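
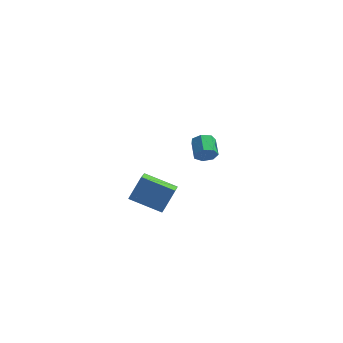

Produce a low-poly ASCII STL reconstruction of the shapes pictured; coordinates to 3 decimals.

solid 
facet normal 0.408 -0.839 -0.360
outer loop
vertex 0.462 3.473 -1.056
vertex -0.039 3.463 -1.6
vertex 0.628 3.784 -1.593
endloop
endfacet
facet normal 0.876 0.247 0.414
outer loop
vertex 0.462 3.473 -1.056
vertex 0.628 3.784 -1.593
vertex -0.059 4.548 -0.596
endloop
endfacet
facet normal 0.876 0.249 0.413
outer loop
vertex -0.059 4.548 -0.596
vertex 0.628 3.784 -1.593
vertex 0.106 4.858 -1.133
endloop
endfacet
facet normal -0.408 0.839 0.359
outer loop
vertex -0.059 4.548 -0.596
vertex 0.106 4.858 -1.133
vertex -0.561 4.537 -1.14
endloop
endfacet
facet normal 0.408 -0.840 -0.358
outer loop
vertex 0.628 3.784 -1.593
vertex -0.039 3.463 -1.6
vertex 0.291 3.852 -2.136
endloop
endfacet
facet normal 0.747 0.533 -0.397
outer loop
vertex 0.628 3.784 -1.593
vertex 0.291 3.852 -2.136
vertex 0.106 4.858 -1.133
endloop
endfacet
facet normal 0.748 0.533 -0.396
outer loop
vertex 0.106 4.858 -1.133
vertex 0.291 3.852 -2.136
vertex -0.231 4.927 -1.676
endloop
endfacet
facet normal -0.408 0.839 0.360
outer loop
vertex 0.106 4.858 -1.133
vertex -0.231 4.927 -1.676
vertex -0.561 4.537 -1.14
endloop
endfacet
facet normal 0.407 -0.840 -0.359
outer loop
vertex 0.291 3.852 -2.136
vertex -0.039 3.463 -1.6
vertex -0.294 3.628 -2.275
endloop
endfacet
facet normal 0.056 0.416 -0.908
outer loop
vertex 0.291 3.852 -2.136
vertex -0.294 3.628 -2.275
vertex -0.231 4.927 -1.676
endloop
endfacet
facet normal 0.056 0.416 -0.908
outer loop
vertex -0.231 4.927 -1.676
vertex -0.294 3.628 -2.275
vertex -0.816 4.702 -1.815
endloop
endfacet
facet normal -0.408 0.839 0.359
outer loop
vertex -0.231 4.927 -1.676
vertex -0.816 4.702 -1.815
vertex -0.561 4.537 -1.14
endloop
endfacet
facet normal 0.407 -0.840 -0.359
outer loop
vertex -0.294 3.628 -2.275
vertex -0.039 3.463 -1.6
vertex -0.688 3.279 -1.906
endloop
endfacet
facet normal -0.677 -0.014 -0.736
outer loop
vertex -0.294 3.628 -2.275
vertex -0.688 3.279 -1.906
vertex -0.816 4.702 -1.815
endloop
endfacet
facet normal -0.678 -0.014 -0.735
outer loop
vertex -0.816 4.702 -1.815
vertex -0.688 3.279 -1.906
vertex -1.209 4.353 -1.446
endloop
endfacet
facet normal -0.408 0.839 0.359
outer loop
vertex -0.816 4.702 -1.815
vertex -1.209 4.353 -1.446
vertex -0.561 4.537 -1.14
endloop
endfacet
facet normal 0.407 -0.840 -0.359
outer loop
vertex -0.688 3.279 -1.906
vertex -0.039 3.463 -1.6
vertex -0.592 3.069 -1.306
endloop
endfacet
facet normal -0.901 -0.434 -0.008
outer loop
vertex -0.688 3.279 -1.906
vertex -0.592 3.069 -1.306
vertex -1.209 4.353 -1.446
endloop
endfacet
facet normal -0.901 -0.434 -0.009
outer loop
vertex -1.209 4.353 -1.446
vertex -0.592 3.069 -1.306
vertex -1.114 4.143 -0.846
endloop
endfacet
facet normal -0.408 0.840 0.358
outer loop
vertex -1.209 4.353 -1.446
vertex -1.114 4.143 -0.846
vertex -0.561 4.537 -1.14
endloop
endfacet
facet normal 0.407 -0.840 -0.359
outer loop
vertex -0.592 3.069 -1.306
vertex -0.039 3.463 -1.6
vertex -0.081 3.155 -0.928
endloop
endfacet
facet normal -0.446 -0.527 0.723
outer loop
vertex -0.592 3.069 -1.306
vertex -0.081 3.155 -0.928
vertex -1.114 4.143 -0.846
endloop
endfacet
facet normal -0.446 -0.526 0.725
outer loop
vertex -1.114 4.143 -0.846
vertex -0.081 3.155 -0.928
vertex -0.602 4.23 -0.468
endloop
endfacet
facet normal -0.408 0.840 0.359
outer loop
vertex -1.114 4.143 -0.846
vertex -0.602 4.23 -0.468
vertex -0.561 4.537 -1.14
endloop
endfacet
facet normal 0.407 -0.840 -0.359
outer loop
vertex -0.081 3.155 -0.928
vertex -0.039 3.463 -1.6
vertex 0.462 3.473 -1.056
endloop
endfacet
facet normal 0.345 -0.223 0.912
outer loop
vertex -0.081 3.155 -0.928
vertex 0.462 3.473 -1.056
vertex -0.602 4.23 -0.468
endloop
endfacet
facet normal 0.345 -0.223 0.912
outer loop
vertex -0.602 4.23 -0.468
vertex 0.462 3.473 -1.056
vertex -0.059 4.548 -0.596
endloop
endfacet
facet normal -0.407 0.840 0.359
outer loop
vertex -0.602 4.23 -0.468
vertex -0.059 4.548 -0.596
vertex -0.561 4.537 -1.14
endloop
endfacet
facet normal -0.290 -0.474 -0.832
outer loop
vertex -1.851 -4.524 -0.107
vertex -2.114 -3.318 -0.702
vertex 0.061 -4.454 -0.814
endloop
endfacet
facet normal 0.193 -0.880 0.434
outer loop
vertex 0.534 -3.682 0.542
vertex -1.851 -4.524 -0.107
vertex 0.061 -4.454 -0.814
endloop
endfacet
facet normal -0.290 -0.473 -0.832
outer loop
vertex 0.061 -4.454 -0.814
vertex -2.114 -3.318 -0.702
vertex -0.202 -3.248 -1.408
endloop
endfacet
facet normal 0.938 0.034 -0.346
outer loop
vertex -0.202 -3.248 -1.408
vertex 0.534 -3.682 0.542
vertex 0.061 -4.454 -0.814
endloop
endfacet
facet normal -0.938 -0.034 0.346
outer loop
vertex -1.851 -4.524 -0.107
vertex -1.641 -2.546 0.654
vertex -2.114 -3.318 -0.702
endloop
endfacet
facet normal 0.193 -0.880 0.434
outer loop
vertex -1.378 -3.752 1.248
vertex -1.851 -4.524 -0.107
vertex 0.534 -3.682 0.542
endloop
endfacet
facet normal -0.937 -0.034 0.346
outer loop
vertex -1.378 -3.752 1.248
vertex -1.641 -2.546 0.654
vertex -1.851 -4.524 -0.107
endloop
endfacet
facet normal -0.192 0.880 -0.434
outer loop
vertex -2.114 -3.318 -0.702
vertex -1.641 -2.546 0.654
vertex -0.202 -3.248 -1.408
endloop
endfacet
facet normal 0.937 0.034 -0.346
outer loop
vertex 0.271 -2.476 -0.053
vertex 0.534 -3.682 0.542
vertex -0.202 -3.248 -1.408
endloop
endfacet
facet normal -0.193 0.880 -0.434
outer loop
vertex -0.202 -3.248 -1.408
vertex -1.641 -2.546 0.654
vertex 0.271 -2.476 -0.053
endloop
endfacet
facet normal 0.290 0.474 0.832
outer loop
vertex 0.271 -2.476 -0.053
vertex -1.378 -3.752 1.248
vertex 0.534 -3.682 0.542
endloop
endfacet
facet normal 0.290 0.473 0.832
outer loop
vertex -1.641 -2.546 0.654
vertex -1.378 -3.752 1.248
vertex 0.271 -2.476 -0.053
endloop
endfacet

endsolid


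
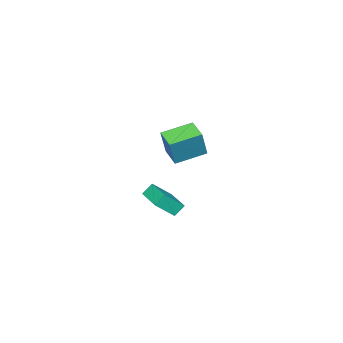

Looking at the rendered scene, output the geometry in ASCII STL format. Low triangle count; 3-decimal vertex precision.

solid 
facet normal -0.513 -0.855 -0.074
outer loop
vertex 2.062 0.142 -0.958
vertex 1.219 0.73 -1.908
vertex 2.558 -0.104 -1.549
endloop
endfacet
facet normal 0.602 -0.420 0.680
outer loop
vertex 3.501 1.47 -1.412
vertex 2.062 0.142 -0.958
vertex 2.558 -0.104 -1.549
endloop
endfacet
facet normal -0.513 -0.855 -0.074
outer loop
vertex 2.558 -0.104 -1.549
vertex 1.219 0.73 -1.908
vertex 1.715 0.484 -2.5
endloop
endfacet
facet normal 0.612 -0.303 -0.730
outer loop
vertex 1.715 0.484 -2.5
vertex 3.501 1.47 -1.412
vertex 2.558 -0.104 -1.549
endloop
endfacet
facet normal -0.612 0.303 0.731
outer loop
vertex 2.062 0.142 -0.958
vertex 2.162 2.304 -1.771
vertex 1.219 0.73 -1.908
endloop
endfacet
facet normal 0.602 -0.420 0.679
outer loop
vertex 3.005 1.716 -0.82
vertex 2.062 0.142 -0.958
vertex 3.501 1.47 -1.412
endloop
endfacet
facet normal -0.612 0.303 0.730
outer loop
vertex 3.005 1.716 -0.82
vertex 2.162 2.304 -1.771
vertex 2.062 0.142 -0.958
endloop
endfacet
facet normal -0.602 0.420 -0.679
outer loop
vertex 1.219 0.73 -1.908
vertex 2.162 2.304 -1.771
vertex 1.715 0.484 -2.5
endloop
endfacet
facet normal 0.612 -0.303 -0.731
outer loop
vertex 2.658 2.058 -2.362
vertex 3.501 1.47 -1.412
vertex 1.715 0.484 -2.5
endloop
endfacet
facet normal -0.601 0.420 -0.680
outer loop
vertex 1.715 0.484 -2.5
vertex 2.162 2.304 -1.771
vertex 2.658 2.058 -2.362
endloop
endfacet
facet normal 0.513 0.855 0.074
outer loop
vertex 2.658 2.058 -2.362
vertex 3.005 1.716 -0.82
vertex 3.501 1.47 -1.412
endloop
endfacet
facet normal 0.513 0.855 0.074
outer loop
vertex 2.162 2.304 -1.771
vertex 3.005 1.716 -0.82
vertex 2.658 2.058 -2.362
endloop
endfacet
facet normal -0.807 0.532 0.257
outer loop
vertex -4.636 -2.406 0.041
vertex -3.992 -1.275 -0.276
vertex -5.27 -2.531 -1.693
endloop
endfacet
facet normal -0.480 -0.845 0.236
outer loop
vertex -3.728 -3.545 -2.184
vertex -4.636 -2.406 0.041
vertex -5.27 -2.531 -1.693
endloop
endfacet
facet normal -0.807 0.531 0.257
outer loop
vertex -5.27 -2.531 -1.693
vertex -3.992 -1.275 -0.276
vertex -4.626 -1.399 -2.01
endloop
endfacet
facet normal -0.343 -0.067 -0.937
outer loop
vertex -4.626 -1.399 -2.01
vertex -3.728 -3.545 -2.184
vertex -5.27 -2.531 -1.693
endloop
endfacet
facet normal 0.343 0.067 0.937
outer loop
vertex -4.636 -2.406 0.041
vertex -2.45 -2.289 -0.767
vertex -3.992 -1.275 -0.276
endloop
endfacet
facet normal -0.481 -0.844 0.236
outer loop
vertex -3.094 -3.421 -0.45
vertex -4.636 -2.406 0.041
vertex -3.728 -3.545 -2.184
endloop
endfacet
facet normal 0.343 0.067 0.937
outer loop
vertex -3.094 -3.421 -0.45
vertex -2.45 -2.289 -0.767
vertex -4.636 -2.406 0.041
endloop
endfacet
facet normal 0.480 0.845 -0.236
outer loop
vertex -3.992 -1.275 -0.276
vertex -2.45 -2.289 -0.767
vertex -4.626 -1.399 -2.01
endloop
endfacet
facet normal -0.343 -0.067 -0.937
outer loop
vertex -3.084 -2.414 -2.501
vertex -3.728 -3.545 -2.184
vertex -4.626 -1.399 -2.01
endloop
endfacet
facet normal 0.481 0.844 -0.237
outer loop
vertex -4.626 -1.399 -2.01
vertex -2.45 -2.289 -0.767
vertex -3.084 -2.414 -2.501
endloop
endfacet
facet normal 0.807 -0.532 -0.257
outer loop
vertex -3.084 -2.414 -2.501
vertex -3.094 -3.421 -0.45
vertex -3.728 -3.545 -2.184
endloop
endfacet
facet normal 0.807 -0.531 -0.257
outer loop
vertex -2.45 -2.289 -0.767
vertex -3.094 -3.421 -0.45
vertex -3.084 -2.414 -2.501
endloop
endfacet

endsolid


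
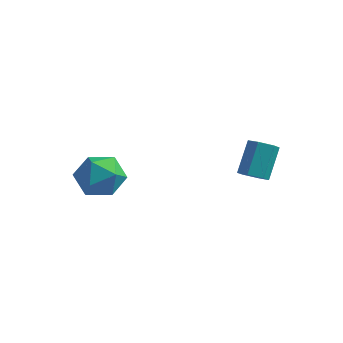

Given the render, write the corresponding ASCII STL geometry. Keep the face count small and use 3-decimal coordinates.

solid 
facet normal -0.705 0.708 -0.040
outer loop
vertex -3.965 -0.037 3.119
vertex -4.665 -0.755 2.738
vertex -4.574 -0.605 3.796
endloop
endfacet
facet normal -0.242 0.839 0.487
outer loop
vertex -3.965 -0.037 3.119
vertex -4.574 -0.605 3.796
vertex -3.538 -0.436 4.019
endloop
endfacet
facet normal 0.411 0.890 0.200
outer loop
vertex -3.965 -0.037 3.119
vertex -3.538 -0.436 4.019
vertex -2.989 -0.483 3.099
endloop
endfacet
facet normal 0.350 0.789 -0.504
outer loop
vertex -3.965 -0.037 3.119
vertex -2.989 -0.483 3.099
vertex -3.685 -0.68 2.307
endloop
endfacet
facet normal -0.339 0.677 -0.653
outer loop
vertex -3.965 -0.037 3.119
vertex -3.685 -0.68 2.307
vertex -4.665 -0.755 2.738
endloop
endfacet
facet normal -0.245 0.279 0.928
outer loop
vertex -3.538 -0.436 4.019
vertex -4.574 -0.605 3.796
vertex -3.975 -1.4 4.193
endloop
endfacet
facet normal -0.995 0.067 0.076
outer loop
vertex -4.574 -0.605 3.796
vertex -4.665 -0.755 2.738
vertex -4.671 -1.597 3.401
endloop
endfacet
facet normal -0.404 0.018 -0.915
outer loop
vertex -4.665 -0.755 2.738
vertex -3.685 -0.68 2.307
vertex -4.122 -1.644 2.481
endloop
endfacet
facet normal 0.711 0.199 -0.674
outer loop
vertex -3.685 -0.68 2.307
vertex -2.989 -0.483 3.099
vertex -3.086 -1.475 2.704
endloop
endfacet
facet normal 0.809 0.360 0.464
outer loop
vertex -2.989 -0.483 3.099
vertex -3.538 -0.436 4.019
vertex -2.995 -1.325 3.762
endloop
endfacet
facet normal -0.350 -0.789 0.504
outer loop
vertex -3.695 -2.043 3.381
vertex -3.975 -1.4 4.193
vertex -4.671 -1.597 3.401
endloop
endfacet
facet normal -0.411 -0.890 -0.200
outer loop
vertex -3.695 -2.043 3.381
vertex -4.671 -1.597 3.401
vertex -4.122 -1.644 2.481
endloop
endfacet
facet normal 0.242 -0.839 -0.487
outer loop
vertex -3.695 -2.043 3.381
vertex -4.122 -1.644 2.481
vertex -3.086 -1.475 2.704
endloop
endfacet
facet normal 0.705 -0.708 0.040
outer loop
vertex -3.695 -2.043 3.381
vertex -3.086 -1.475 2.704
vertex -2.995 -1.325 3.762
endloop
endfacet
facet normal 0.339 -0.677 0.653
outer loop
vertex -3.695 -2.043 3.381
vertex -2.995 -1.325 3.762
vertex -3.975 -1.4 4.193
endloop
endfacet
facet normal -0.711 -0.199 0.674
outer loop
vertex -4.671 -1.597 3.401
vertex -3.975 -1.4 4.193
vertex -4.574 -0.605 3.796
endloop
endfacet
facet normal -0.809 -0.360 -0.464
outer loop
vertex -4.122 -1.644 2.481
vertex -4.671 -1.597 3.401
vertex -4.665 -0.755 2.738
endloop
endfacet
facet normal 0.245 -0.279 -0.928
outer loop
vertex -3.086 -1.475 2.704
vertex -4.122 -1.644 2.481
vertex -3.685 -0.68 2.307
endloop
endfacet
facet normal 0.995 -0.067 -0.076
outer loop
vertex -2.995 -1.325 3.762
vertex -3.086 -1.475 2.704
vertex -2.989 -0.483 3.099
endloop
endfacet
facet normal 0.404 -0.018 0.915
outer loop
vertex -3.975 -1.4 4.193
vertex -2.995 -1.325 3.762
vertex -3.538 -0.436 4.019
endloop
endfacet
facet normal 0.021 -0.630 -0.776
outer loop
vertex 1.567 2.17 2.743
vertex 1.026 1.929 2.924
vertex 1.035 2.41 2.534
endloop
endfacet
facet normal 0.513 0.673 -0.533
outer loop
vertex 1.567 2.17 2.743
vertex 1.035 2.41 2.534
vertex 1.536 3.152 3.954
endloop
endfacet
facet normal 0.514 0.672 -0.533
outer loop
vertex 1.536 3.152 3.954
vertex 1.035 2.41 2.534
vertex 1.004 3.393 3.745
endloop
endfacet
facet normal -0.020 0.630 0.776
outer loop
vertex 1.536 3.152 3.954
vertex 1.004 3.393 3.745
vertex 0.994 2.911 4.136
endloop
endfacet
facet normal 0.021 -0.630 -0.776
outer loop
vertex 1.035 2.41 2.534
vertex 1.026 1.929 2.924
vertex 0.494 2.169 2.715
endloop
endfacet
facet normal -0.486 0.672 -0.558
outer loop
vertex 1.035 2.41 2.534
vertex 0.494 2.169 2.715
vertex 1.004 3.393 3.745
endloop
endfacet
facet normal -0.486 0.672 -0.558
outer loop
vertex 1.004 3.393 3.745
vertex 0.494 2.169 2.715
vertex 0.462 3.152 3.927
endloop
endfacet
facet normal -0.020 0.630 0.776
outer loop
vertex 1.004 3.393 3.745
vertex 0.462 3.152 3.927
vertex 0.994 2.911 4.136
endloop
endfacet
facet normal 0.020 -0.631 -0.776
outer loop
vertex 0.494 2.169 2.715
vertex 1.026 1.929 2.924
vertex 0.484 1.688 3.106
endloop
endfacet
facet normal -1.000 -0.000 -0.026
outer loop
vertex 0.494 2.169 2.715
vertex 0.484 1.688 3.106
vertex 0.462 3.152 3.927
endloop
endfacet
facet normal -1.000 -0.001 -0.025
outer loop
vertex 0.462 3.152 3.927
vertex 0.484 1.688 3.106
vertex 0.453 2.67 4.317
endloop
endfacet
facet normal -0.020 0.629 0.777
outer loop
vertex 0.462 3.152 3.927
vertex 0.453 2.67 4.317
vertex 0.994 2.911 4.136
endloop
endfacet
facet normal 0.020 -0.630 -0.776
outer loop
vertex 0.484 1.688 3.106
vertex 1.026 1.929 2.924
vertex 1.016 1.447 3.315
endloop
endfacet
facet normal -0.514 -0.673 0.532
outer loop
vertex 0.484 1.688 3.106
vertex 1.016 1.447 3.315
vertex 0.453 2.67 4.317
endloop
endfacet
facet normal -0.513 -0.673 0.533
outer loop
vertex 0.453 2.67 4.317
vertex 1.016 1.447 3.315
vertex 0.985 2.43 4.526
endloop
endfacet
facet normal -0.021 0.630 0.776
outer loop
vertex 0.453 2.67 4.317
vertex 0.985 2.43 4.526
vertex 0.994 2.911 4.136
endloop
endfacet
facet normal 0.020 -0.630 -0.776
outer loop
vertex 1.016 1.447 3.315
vertex 1.026 1.929 2.924
vertex 1.558 1.688 3.133
endloop
endfacet
facet normal 0.486 -0.672 0.558
outer loop
vertex 1.016 1.447 3.315
vertex 1.558 1.688 3.133
vertex 0.985 2.43 4.526
endloop
endfacet
facet normal 0.486 -0.672 0.558
outer loop
vertex 0.985 2.43 4.526
vertex 1.558 1.688 3.133
vertex 1.526 2.671 4.345
endloop
endfacet
facet normal -0.021 0.630 0.776
outer loop
vertex 0.985 2.43 4.526
vertex 1.526 2.671 4.345
vertex 0.994 2.911 4.136
endloop
endfacet
facet normal 0.020 -0.629 -0.777
outer loop
vertex 1.558 1.688 3.133
vertex 1.026 1.929 2.924
vertex 1.567 2.17 2.743
endloop
endfacet
facet normal 1.000 0.002 0.025
outer loop
vertex 1.558 1.688 3.133
vertex 1.567 2.17 2.743
vertex 1.526 2.671 4.345
endloop
endfacet
facet normal 1.000 0.000 0.026
outer loop
vertex 1.526 2.671 4.345
vertex 1.567 2.17 2.743
vertex 1.536 3.152 3.954
endloop
endfacet
facet normal -0.020 0.631 0.776
outer loop
vertex 1.526 2.671 4.345
vertex 1.536 3.152 3.954
vertex 0.994 2.911 4.136
endloop
endfacet

endsolid


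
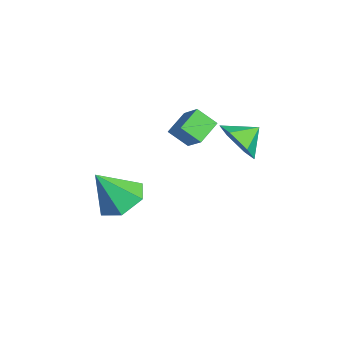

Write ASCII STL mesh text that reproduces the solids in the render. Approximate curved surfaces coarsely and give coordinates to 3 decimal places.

solid 
facet normal 0.201 -0.844 -0.497
outer loop
vertex -0.424 1.169 0.637
vertex -0.977 0.69 1.226
vertex -1.338 1.065 0.444
endloop
endfacet
facet normal -0.033 0.937 -0.348
outer loop
vertex -0.424 1.169 0.637
vertex -1.338 1.065 0.444
vertex -1.183 1.55 1.734
endloop
endfacet
facet normal 0.201 -0.844 -0.497
outer loop
vertex -1.338 1.065 0.444
vertex -0.977 0.69 1.226
vertex -1.891 0.586 1.033
endloop
endfacet
facet normal -0.737 0.657 -0.158
outer loop
vertex -1.338 1.065 0.444
vertex -1.891 0.586 1.033
vertex -1.183 1.55 1.734
endloop
endfacet
facet normal 0.201 -0.844 -0.498
outer loop
vertex -1.891 0.586 1.033
vertex -0.977 0.69 1.226
vertex -1.531 0.21 1.816
endloop
endfacet
facet normal -0.830 0.246 0.500
outer loop
vertex -1.891 0.586 1.033
vertex -1.531 0.21 1.816
vertex -1.183 1.55 1.734
endloop
endfacet
facet normal 0.201 -0.844 -0.498
outer loop
vertex -1.531 0.21 1.816
vertex -0.977 0.69 1.226
vertex -0.617 0.314 2.009
endloop
endfacet
facet normal -0.218 0.116 0.969
outer loop
vertex -1.531 0.21 1.816
vertex -0.617 0.314 2.009
vertex -1.183 1.55 1.734
endloop
endfacet
facet normal 0.201 -0.844 -0.498
outer loop
vertex -0.617 0.314 2.009
vertex -0.977 0.69 1.226
vertex -0.063 0.794 1.419
endloop
endfacet
facet normal 0.486 0.396 0.779
outer loop
vertex -0.617 0.314 2.009
vertex -0.063 0.794 1.419
vertex -1.183 1.55 1.734
endloop
endfacet
facet normal 0.201 -0.844 -0.497
outer loop
vertex -0.063 0.794 1.419
vertex -0.977 0.69 1.226
vertex -0.424 1.169 0.637
endloop
endfacet
facet normal 0.578 0.807 0.120
outer loop
vertex -0.063 0.794 1.419
vertex -0.424 1.169 0.637
vertex -1.183 1.55 1.734
endloop
endfacet
facet normal 0.014 0.544 -0.839
outer loop
vertex -3.208 -2.17 -2.795
vertex -3.937 -2.786 -3.207
vertex -4.215 -1.943 -2.665
endloop
endfacet
facet normal 0.218 0.478 0.851
outer loop
vertex -3.208 -2.17 -2.795
vertex -4.215 -1.943 -2.665
vertex -3.963 -3.754 -1.713
endloop
endfacet
facet normal 0.014 0.544 -0.839
outer loop
vertex -4.215 -1.943 -2.665
vertex -3.937 -2.786 -3.207
vertex -4.944 -2.56 -3.077
endloop
endfacet
facet normal -0.643 0.284 0.711
outer loop
vertex -4.215 -1.943 -2.665
vertex -4.944 -2.56 -3.077
vertex -3.963 -3.754 -1.713
endloop
endfacet
facet normal 0.014 0.544 -0.839
outer loop
vertex -4.944 -2.56 -3.077
vertex -3.937 -2.786 -3.207
vertex -4.667 -3.403 -3.619
endloop
endfacet
facet normal -0.866 -0.438 0.239
outer loop
vertex -4.944 -2.56 -3.077
vertex -4.667 -3.403 -3.619
vertex -3.963 -3.754 -1.713
endloop
endfacet
facet normal 0.014 0.544 -0.839
outer loop
vertex -4.667 -3.403 -3.619
vertex -3.937 -2.786 -3.207
vertex -3.66 -3.63 -3.749
endloop
endfacet
facet normal -0.230 -0.969 -0.093
outer loop
vertex -4.667 -3.403 -3.619
vertex -3.66 -3.63 -3.749
vertex -3.963 -3.754 -1.713
endloop
endfacet
facet normal 0.014 0.544 -0.839
outer loop
vertex -3.66 -3.63 -3.749
vertex -3.937 -2.786 -3.207
vertex -2.931 -3.013 -3.337
endloop
endfacet
facet normal 0.630 -0.775 0.047
outer loop
vertex -3.66 -3.63 -3.749
vertex -2.931 -3.013 -3.337
vertex -3.963 -3.754 -1.713
endloop
endfacet
facet normal 0.014 0.544 -0.839
outer loop
vertex -2.931 -3.013 -3.337
vertex -3.937 -2.786 -3.207
vertex -3.208 -2.17 -2.795
endloop
endfacet
facet normal 0.854 -0.053 0.518
outer loop
vertex -2.931 -3.013 -3.337
vertex -3.208 -2.17 -2.795
vertex -3.963 -3.754 -1.713
endloop
endfacet
facet normal -0.581 0.694 0.425
outer loop
vertex -3.193 -0.632 1.562
vertex -2.394 -0.368 2.223
vertex -2.88 0.024 0.92
endloop
endfacet
facet normal -0.747 -0.248 -0.617
outer loop
vertex -2.246 -0.732 0.457
vertex -3.193 -0.632 1.562
vertex -2.88 0.024 0.92
endloop
endfacet
facet normal -0.582 0.693 0.426
outer loop
vertex -2.88 0.024 0.92
vertex -2.394 -0.368 2.223
vertex -2.081 0.289 1.581
endloop
endfacet
facet normal 0.323 0.676 -0.662
outer loop
vertex -2.081 0.289 1.581
vertex -2.246 -0.732 0.457
vertex -2.88 0.024 0.92
endloop
endfacet
facet normal -0.324 -0.677 0.661
outer loop
vertex -3.193 -0.632 1.562
vertex -1.76 -1.124 1.76
vertex -2.394 -0.368 2.223
endloop
endfacet
facet normal -0.747 -0.248 -0.617
outer loop
vertex -2.559 -1.389 1.099
vertex -3.193 -0.632 1.562
vertex -2.246 -0.732 0.457
endloop
endfacet
facet normal -0.324 -0.676 0.662
outer loop
vertex -2.559 -1.389 1.099
vertex -1.76 -1.124 1.76
vertex -3.193 -0.632 1.562
endloop
endfacet
facet normal 0.746 0.248 0.618
outer loop
vertex -2.394 -0.368 2.223
vertex -1.76 -1.124 1.76
vertex -2.081 0.289 1.581
endloop
endfacet
facet normal 0.324 0.676 -0.662
outer loop
vertex -1.447 -0.468 1.118
vertex -2.246 -0.732 0.457
vertex -2.081 0.289 1.581
endloop
endfacet
facet normal 0.747 0.248 0.617
outer loop
vertex -2.081 0.289 1.581
vertex -1.76 -1.124 1.76
vertex -1.447 -0.468 1.118
endloop
endfacet
facet normal 0.581 -0.693 -0.426
outer loop
vertex -1.447 -0.468 1.118
vertex -2.559 -1.389 1.099
vertex -2.246 -0.732 0.457
endloop
endfacet
facet normal 0.582 -0.694 -0.425
outer loop
vertex -1.76 -1.124 1.76
vertex -2.559 -1.389 1.099
vertex -1.447 -0.468 1.118
endloop
endfacet

endsolid


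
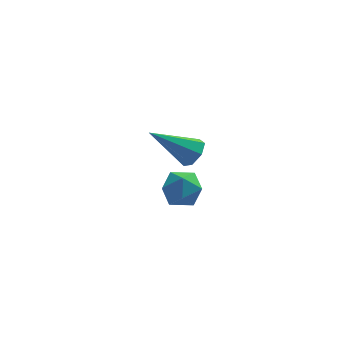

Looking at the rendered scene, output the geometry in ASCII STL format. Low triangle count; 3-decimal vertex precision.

solid 
facet normal 0.796 0.020 -0.605
outer loop
vertex -0.933 -0.547 3.865
vertex -1.333 -0.521 3.34
vertex -1.079 -0.022 3.69
endloop
endfacet
facet normal 0.298 0.375 0.878
outer loop
vertex -0.933 -0.547 3.865
vertex -1.079 -0.022 3.69
vertex -2.907 -0.559 4.54
endloop
endfacet
facet normal 0.796 0.020 -0.605
outer loop
vertex -1.079 -0.022 3.69
vertex -1.333 -0.521 3.34
vertex -1.416 0.128 3.252
endloop
endfacet
facet normal -0.091 0.919 0.385
outer loop
vertex -1.079 -0.022 3.69
vertex -1.416 0.128 3.252
vertex -2.907 -0.559 4.54
endloop
endfacet
facet normal 0.796 0.020 -0.605
outer loop
vertex -1.416 0.128 3.252
vertex -1.333 -0.521 3.34
vertex -1.69 -0.211 2.88
endloop
endfacet
facet normal -0.584 0.766 -0.268
outer loop
vertex -1.416 0.128 3.252
vertex -1.69 -0.211 2.88
vertex -2.907 -0.559 4.54
endloop
endfacet
facet normal 0.796 0.018 -0.605
outer loop
vertex -1.69 -0.211 2.88
vertex -1.333 -0.521 3.34
vertex -1.696 -0.783 2.855
endloop
endfacet
facet normal -0.809 0.034 -0.586
outer loop
vertex -1.69 -0.211 2.88
vertex -1.696 -0.783 2.855
vertex -2.907 -0.559 4.54
endloop
endfacet
facet normal 0.795 0.021 -0.606
outer loop
vertex -1.696 -0.783 2.855
vertex -1.333 -0.521 3.34
vertex -1.427 -1.158 3.195
endloop
endfacet
facet normal -0.597 -0.730 -0.332
outer loop
vertex -1.696 -0.783 2.855
vertex -1.427 -1.158 3.195
vertex -2.907 -0.559 4.54
endloop
endfacet
facet normal 0.796 0.020 -0.605
outer loop
vertex -1.427 -1.158 3.195
vertex -1.333 -0.521 3.34
vertex -1.088 -1.053 3.645
endloop
endfacet
facet normal -0.108 -0.947 0.303
outer loop
vertex -1.427 -1.158 3.195
vertex -1.088 -1.053 3.645
vertex -2.907 -0.559 4.54
endloop
endfacet
facet normal 0.796 0.019 -0.605
outer loop
vertex -1.088 -1.053 3.645
vertex -1.333 -0.521 3.34
vertex -0.933 -0.547 3.865
endloop
endfacet
facet normal 0.291 -0.455 0.842
outer loop
vertex -1.088 -1.053 3.645
vertex -0.933 -0.547 3.865
vertex -2.907 -0.559 4.54
endloop
endfacet
facet normal 0.060 0.329 0.942
outer loop
vertex -1.941 2.698 -0.168
vertex -1.527 1.92 0.077
vertex -1.029 2.634 -0.204
endloop
endfacet
facet normal 0.080 0.873 0.481
outer loop
vertex -1.941 2.698 -0.168
vertex -1.029 2.634 -0.204
vertex -1.484 3.048 -0.88
endloop
endfacet
facet normal -0.515 0.853 0.089
outer loop
vertex -1.941 2.698 -0.168
vertex -1.484 3.048 -0.88
vertex -2.265 2.591 -1.017
endloop
endfacet
facet normal -0.905 0.295 0.308
outer loop
vertex -1.941 2.698 -0.168
vertex -2.265 2.591 -1.017
vertex -2.291 1.893 -0.426
endloop
endfacet
facet normal -0.549 -0.029 0.835
outer loop
vertex -1.941 2.698 -0.168
vertex -2.291 1.893 -0.426
vertex -1.527 1.92 0.077
endloop
endfacet
facet normal 0.635 0.771 0.045
outer loop
vertex -1.484 3.048 -0.88
vertex -1.029 2.634 -0.204
vertex -0.789 2.487 -1.074
endloop
endfacet
facet normal 0.602 -0.109 0.791
outer loop
vertex -1.029 2.634 -0.204
vertex -1.527 1.92 0.077
vertex -0.815 1.789 -0.483
endloop
endfacet
facet normal -0.382 -0.687 0.618
outer loop
vertex -1.527 1.92 0.077
vertex -2.291 1.893 -0.426
vertex -1.596 1.332 -0.62
endloop
endfacet
facet normal -0.958 -0.164 -0.236
outer loop
vertex -2.291 1.893 -0.426
vertex -2.265 2.591 -1.017
vertex -2.051 1.746 -1.296
endloop
endfacet
facet normal -0.328 0.738 -0.590
outer loop
vertex -2.265 2.591 -1.017
vertex -1.484 3.048 -0.88
vertex -1.553 2.46 -1.577
endloop
endfacet
facet normal 0.905 -0.295 -0.308
outer loop
vertex -1.139 1.682 -1.332
vertex -0.789 2.487 -1.074
vertex -0.815 1.789 -0.483
endloop
endfacet
facet normal 0.515 -0.853 -0.089
outer loop
vertex -1.139 1.682 -1.332
vertex -0.815 1.789 -0.483
vertex -1.596 1.332 -0.62
endloop
endfacet
facet normal -0.080 -0.873 -0.481
outer loop
vertex -1.139 1.682 -1.332
vertex -1.596 1.332 -0.62
vertex -2.051 1.746 -1.296
endloop
endfacet
facet normal -0.060 -0.329 -0.942
outer loop
vertex -1.139 1.682 -1.332
vertex -2.051 1.746 -1.296
vertex -1.553 2.46 -1.577
endloop
endfacet
facet normal 0.549 0.029 -0.835
outer loop
vertex -1.139 1.682 -1.332
vertex -1.553 2.46 -1.577
vertex -0.789 2.487 -1.074
endloop
endfacet
facet normal 0.958 0.164 0.236
outer loop
vertex -0.815 1.789 -0.483
vertex -0.789 2.487 -1.074
vertex -1.029 2.634 -0.204
endloop
endfacet
facet normal 0.328 -0.738 0.590
outer loop
vertex -1.596 1.332 -0.62
vertex -0.815 1.789 -0.483
vertex -1.527 1.92 0.077
endloop
endfacet
facet normal -0.635 -0.771 -0.045
outer loop
vertex -2.051 1.746 -1.296
vertex -1.596 1.332 -0.62
vertex -2.291 1.893 -0.426
endloop
endfacet
facet normal -0.602 0.109 -0.791
outer loop
vertex -1.553 2.46 -1.577
vertex -2.051 1.746 -1.296
vertex -2.265 2.591 -1.017
endloop
endfacet
facet normal 0.382 0.687 -0.618
outer loop
vertex -0.789 2.487 -1.074
vertex -1.553 2.46 -1.577
vertex -1.484 3.048 -0.88
endloop
endfacet

endsolid


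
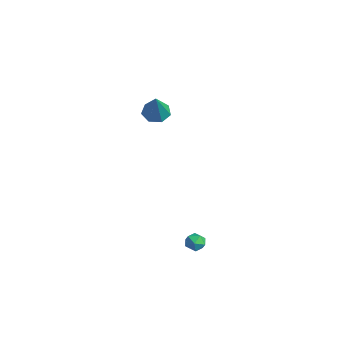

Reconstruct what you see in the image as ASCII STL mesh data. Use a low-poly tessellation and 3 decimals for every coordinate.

solid 
facet normal -0.251 0.854 -0.456
outer loop
vertex 3.965 -1.564 -4.092
vertex 3.34 -1.636 -3.883
vertex 3.778 -1.308 -3.51
endloop
endfacet
facet normal 0.430 0.869 -0.244
outer loop
vertex 3.965 -1.564 -4.092
vertex 3.778 -1.308 -3.51
vertex 4.364 -1.613 -3.565
endloop
endfacet
facet normal 0.769 0.320 -0.553
outer loop
vertex 3.965 -1.564 -4.092
vertex 4.364 -1.613 -3.565
vertex 4.287 -2.13 -3.972
endloop
endfacet
facet normal 0.298 -0.033 -0.954
outer loop
vertex 3.965 -1.564 -4.092
vertex 4.287 -2.13 -3.972
vertex 3.655 -2.144 -4.169
endloop
endfacet
facet normal -0.333 0.297 -0.895
outer loop
vertex 3.965 -1.564 -4.092
vertex 3.655 -2.144 -4.169
vertex 3.34 -1.636 -3.883
endloop
endfacet
facet normal 0.443 0.768 0.463
outer loop
vertex 4.364 -1.613 -3.565
vertex 3.778 -1.308 -3.51
vertex 3.985 -1.716 -3.031
endloop
endfacet
facet normal -0.658 0.743 0.120
outer loop
vertex 3.778 -1.308 -3.51
vertex 3.34 -1.636 -3.883
vertex 3.353 -1.73 -3.228
endloop
endfacet
facet normal -0.791 -0.157 -0.592
outer loop
vertex 3.34 -1.636 -3.883
vertex 3.655 -2.144 -4.169
vertex 3.276 -2.247 -3.635
endloop
endfacet
facet normal 0.229 -0.690 -0.687
outer loop
vertex 3.655 -2.144 -4.169
vertex 4.287 -2.13 -3.972
vertex 3.862 -2.552 -3.69
endloop
endfacet
facet normal 0.992 -0.119 -0.037
outer loop
vertex 4.287 -2.13 -3.972
vertex 4.364 -1.613 -3.565
vertex 4.3 -2.224 -3.317
endloop
endfacet
facet normal -0.298 0.033 0.954
outer loop
vertex 3.675 -2.296 -3.108
vertex 3.985 -1.716 -3.031
vertex 3.353 -1.73 -3.228
endloop
endfacet
facet normal -0.769 -0.320 0.553
outer loop
vertex 3.675 -2.296 -3.108
vertex 3.353 -1.73 -3.228
vertex 3.276 -2.247 -3.635
endloop
endfacet
facet normal -0.430 -0.869 0.244
outer loop
vertex 3.675 -2.296 -3.108
vertex 3.276 -2.247 -3.635
vertex 3.862 -2.552 -3.69
endloop
endfacet
facet normal 0.251 -0.854 0.456
outer loop
vertex 3.675 -2.296 -3.108
vertex 3.862 -2.552 -3.69
vertex 4.3 -2.224 -3.317
endloop
endfacet
facet normal 0.333 -0.297 0.895
outer loop
vertex 3.675 -2.296 -3.108
vertex 4.3 -2.224 -3.317
vertex 3.985 -1.716 -3.031
endloop
endfacet
facet normal -0.229 0.690 0.687
outer loop
vertex 3.353 -1.73 -3.228
vertex 3.985 -1.716 -3.031
vertex 3.778 -1.308 -3.51
endloop
endfacet
facet normal -0.992 0.119 0.037
outer loop
vertex 3.276 -2.247 -3.635
vertex 3.353 -1.73 -3.228
vertex 3.34 -1.636 -3.883
endloop
endfacet
facet normal -0.443 -0.768 -0.463
outer loop
vertex 3.862 -2.552 -3.69
vertex 3.276 -2.247 -3.635
vertex 3.655 -2.144 -4.169
endloop
endfacet
facet normal 0.658 -0.743 -0.120
outer loop
vertex 4.3 -2.224 -3.317
vertex 3.862 -2.552 -3.69
vertex 4.287 -2.13 -3.972
endloop
endfacet
facet normal 0.791 0.157 0.592
outer loop
vertex 3.985 -1.716 -3.031
vertex 4.3 -2.224 -3.317
vertex 4.364 -1.613 -3.565
endloop
endfacet
facet normal -0.494 0.241 -0.835
outer loop
vertex -3.623 0.22 1.777
vertex -4.166 -0.433 1.91
vertex -4.229 0.38 2.182
endloop
endfacet
facet normal 0.460 0.807 0.370
outer loop
vertex -3.623 0.22 1.777
vertex -4.229 0.38 2.182
vertex -3.114 -0.947 3.69
endloop
endfacet
facet normal -0.494 0.241 -0.835
outer loop
vertex -4.229 0.38 2.182
vertex -4.166 -0.433 1.91
vertex -4.788 -0.072 2.382
endloop
endfacet
facet normal -0.246 0.630 0.736
outer loop
vertex -4.229 0.38 2.182
vertex -4.788 -0.072 2.382
vertex -3.114 -0.947 3.69
endloop
endfacet
facet normal -0.495 0.240 -0.835
outer loop
vertex -4.788 -0.072 2.382
vertex -4.166 -0.433 1.91
vertex -4.878 -0.797 2.227
endloop
endfacet
facet normal -0.640 -0.084 0.764
outer loop
vertex -4.788 -0.072 2.382
vertex -4.878 -0.797 2.227
vertex -3.114 -0.947 3.69
endloop
endfacet
facet normal -0.495 0.241 -0.835
outer loop
vertex -4.878 -0.797 2.227
vertex -4.166 -0.433 1.91
vertex -4.433 -1.247 1.833
endloop
endfacet
facet normal -0.425 -0.797 0.430
outer loop
vertex -4.878 -0.797 2.227
vertex -4.433 -1.247 1.833
vertex -3.114 -0.947 3.69
endloop
endfacet
facet normal -0.493 0.241 -0.836
outer loop
vertex -4.433 -1.247 1.833
vertex -4.166 -0.433 1.91
vertex -3.786 -1.085 1.498
endloop
endfacet
facet normal 0.237 -0.971 -0.012
outer loop
vertex -4.433 -1.247 1.833
vertex -3.786 -1.085 1.498
vertex -3.114 -0.947 3.69
endloop
endfacet
facet normal -0.493 0.241 -0.836
outer loop
vertex -3.786 -1.085 1.498
vertex -4.166 -0.433 1.91
vertex -3.425 -0.432 1.473
endloop
endfacet
facet normal 0.848 -0.478 -0.230
outer loop
vertex -3.786 -1.085 1.498
vertex -3.425 -0.432 1.473
vertex -3.114 -0.947 3.69
endloop
endfacet
facet normal -0.493 0.240 -0.836
outer loop
vertex -3.425 -0.432 1.473
vertex -4.166 -0.433 1.91
vertex -3.623 0.22 1.777
endloop
endfacet
facet normal 0.947 0.315 -0.060
outer loop
vertex -3.425 -0.432 1.473
vertex -3.623 0.22 1.777
vertex -3.114 -0.947 3.69
endloop
endfacet

endsolid


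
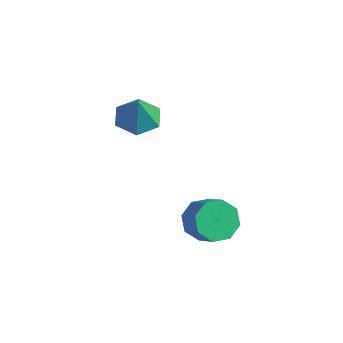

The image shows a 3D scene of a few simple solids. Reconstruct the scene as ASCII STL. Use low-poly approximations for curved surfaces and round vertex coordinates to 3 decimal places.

solid 
facet normal -0.805 0.201 -0.558
outer loop
vertex 2.095 3.34 -2.626
vertex 1.505 3.234 -1.813
vertex 1.996 4.005 -2.243
endloop
endfacet
facet normal 0.579 0.470 -0.666
outer loop
vertex 2.095 3.34 -2.626
vertex 1.996 4.005 -2.243
vertex 3.085 3.093 -1.939
endloop
endfacet
facet normal 0.579 0.470 -0.666
outer loop
vertex 3.085 3.093 -1.939
vertex 1.996 4.005 -2.243
vertex 2.986 3.757 -1.557
endloop
endfacet
facet normal 0.805 -0.201 0.558
outer loop
vertex 3.085 3.093 -1.939
vertex 2.986 3.757 -1.557
vertex 2.495 2.986 -1.127
endloop
endfacet
facet normal -0.805 0.201 -0.558
outer loop
vertex 1.996 4.005 -2.243
vertex 1.505 3.234 -1.813
vertex 1.609 4.217 -1.609
endloop
endfacet
facet normal 0.319 0.940 -0.120
outer loop
vertex 1.996 4.005 -2.243
vertex 1.609 4.217 -1.609
vertex 2.986 3.757 -1.557
endloop
endfacet
facet normal 0.319 0.940 -0.121
outer loop
vertex 2.986 3.757 -1.557
vertex 1.609 4.217 -1.609
vertex 2.599 3.97 -0.922
endloop
endfacet
facet normal 0.805 -0.201 0.558
outer loop
vertex 2.986 3.757 -1.557
vertex 2.599 3.97 -0.922
vertex 2.495 2.986 -1.127
endloop
endfacet
facet normal -0.805 0.201 -0.558
outer loop
vertex 1.609 4.217 -1.609
vertex 1.505 3.234 -1.813
vertex 1.161 3.854 -1.094
endloop
endfacet
facet normal -0.128 0.860 0.494
outer loop
vertex 1.609 4.217 -1.609
vertex 1.161 3.854 -1.094
vertex 2.599 3.97 -0.922
endloop
endfacet
facet normal -0.129 0.859 0.495
outer loop
vertex 2.599 3.97 -0.922
vertex 1.161 3.854 -1.094
vertex 2.151 3.606 -0.407
endloop
endfacet
facet normal 0.805 -0.201 0.558
outer loop
vertex 2.599 3.97 -0.922
vertex 2.151 3.606 -0.407
vertex 2.495 2.986 -1.127
endloop
endfacet
facet normal -0.805 0.201 -0.558
outer loop
vertex 1.161 3.854 -1.094
vertex 1.505 3.234 -1.813
vertex 0.915 3.127 -1.001
endloop
endfacet
facet normal -0.501 0.274 0.821
outer loop
vertex 1.161 3.854 -1.094
vertex 0.915 3.127 -1.001
vertex 2.151 3.606 -0.407
endloop
endfacet
facet normal -0.501 0.275 0.821
outer loop
vertex 2.151 3.606 -0.407
vertex 0.915 3.127 -1.001
vertex 1.905 2.88 -0.314
endloop
endfacet
facet normal 0.805 -0.201 0.558
outer loop
vertex 2.151 3.606 -0.407
vertex 1.905 2.88 -0.314
vertex 2.495 2.986 -1.127
endloop
endfacet
facet normal -0.805 0.201 -0.558
outer loop
vertex 0.915 3.127 -1.001
vertex 1.505 3.234 -1.813
vertex 1.014 2.463 -1.383
endloop
endfacet
facet normal -0.579 -0.470 0.666
outer loop
vertex 0.915 3.127 -1.001
vertex 1.014 2.463 -1.383
vertex 1.905 2.88 -0.314
endloop
endfacet
facet normal -0.579 -0.470 0.666
outer loop
vertex 1.905 2.88 -0.314
vertex 1.014 2.463 -1.383
vertex 2.004 2.215 -0.697
endloop
endfacet
facet normal 0.805 -0.201 0.558
outer loop
vertex 1.905 2.88 -0.314
vertex 2.004 2.215 -0.697
vertex 2.495 2.986 -1.127
endloop
endfacet
facet normal -0.805 0.201 -0.558
outer loop
vertex 1.014 2.463 -1.383
vertex 1.505 3.234 -1.813
vertex 1.401 2.25 -2.018
endloop
endfacet
facet normal -0.319 -0.940 0.121
outer loop
vertex 1.014 2.463 -1.383
vertex 1.401 2.25 -2.018
vertex 2.004 2.215 -0.697
endloop
endfacet
facet normal -0.318 -0.940 0.120
outer loop
vertex 2.004 2.215 -0.697
vertex 1.401 2.25 -2.018
vertex 2.391 2.003 -1.331
endloop
endfacet
facet normal 0.805 -0.201 0.558
outer loop
vertex 2.004 2.215 -0.697
vertex 2.391 2.003 -1.331
vertex 2.495 2.986 -1.127
endloop
endfacet
facet normal -0.805 0.201 -0.558
outer loop
vertex 1.401 2.25 -2.018
vertex 1.505 3.234 -1.813
vertex 1.849 2.614 -2.533
endloop
endfacet
facet normal 0.129 -0.859 -0.495
outer loop
vertex 1.401 2.25 -2.018
vertex 1.849 2.614 -2.533
vertex 2.391 2.003 -1.331
endloop
endfacet
facet normal 0.128 -0.860 -0.495
outer loop
vertex 2.391 2.003 -1.331
vertex 1.849 2.614 -2.533
vertex 2.839 2.366 -1.846
endloop
endfacet
facet normal 0.805 -0.201 0.558
outer loop
vertex 2.391 2.003 -1.331
vertex 2.839 2.366 -1.846
vertex 2.495 2.986 -1.127
endloop
endfacet
facet normal -0.805 0.201 -0.558
outer loop
vertex 1.849 2.614 -2.533
vertex 1.505 3.234 -1.813
vertex 2.095 3.34 -2.626
endloop
endfacet
facet normal 0.501 -0.275 -0.821
outer loop
vertex 1.849 2.614 -2.533
vertex 2.095 3.34 -2.626
vertex 2.839 2.366 -1.846
endloop
endfacet
facet normal 0.501 -0.275 -0.821
outer loop
vertex 2.839 2.366 -1.846
vertex 2.095 3.34 -2.626
vertex 3.085 3.093 -1.939
endloop
endfacet
facet normal 0.805 -0.201 0.558
outer loop
vertex 2.839 2.366 -1.846
vertex 3.085 3.093 -1.939
vertex 2.495 2.986 -1.127
endloop
endfacet
facet normal -0.315 0.264 -0.912
outer loop
vertex -1.383 2.354 2.259
vertex -2.014 3.026 2.671
vertex -1.074 3.301 2.426
endloop
endfacet
facet normal 0.934 -0.329 0.138
outer loop
vertex -1.383 2.354 2.259
vertex -1.074 3.301 2.426
vertex -1.546 2.634 4.029
endloop
endfacet
facet normal -0.315 0.263 -0.912
outer loop
vertex -1.074 3.301 2.426
vertex -2.014 3.026 2.671
vertex -1.705 3.973 2.837
endloop
endfacet
facet normal 0.775 0.469 0.423
outer loop
vertex -1.074 3.301 2.426
vertex -1.705 3.973 2.837
vertex -1.546 2.634 4.029
endloop
endfacet
facet normal -0.314 0.262 -0.912
outer loop
vertex -1.705 3.973 2.837
vertex -2.014 3.026 2.671
vertex -2.645 3.699 3.082
endloop
endfacet
facet normal 0.001 0.665 0.747
outer loop
vertex -1.705 3.973 2.837
vertex -2.645 3.699 3.082
vertex -1.546 2.634 4.029
endloop
endfacet
facet normal -0.314 0.263 -0.912
outer loop
vertex -2.645 3.699 3.082
vertex -2.014 3.026 2.671
vertex -2.955 2.752 2.916
endloop
endfacet
facet normal -0.615 0.064 0.786
outer loop
vertex -2.645 3.699 3.082
vertex -2.955 2.752 2.916
vertex -1.546 2.634 4.029
endloop
endfacet
facet normal -0.314 0.264 -0.912
outer loop
vertex -2.955 2.752 2.916
vertex -2.014 3.026 2.671
vertex -2.324 2.079 2.504
endloop
endfacet
facet normal -0.457 -0.735 0.501
outer loop
vertex -2.955 2.752 2.916
vertex -2.324 2.079 2.504
vertex -1.546 2.634 4.029
endloop
endfacet
facet normal -0.314 0.264 -0.912
outer loop
vertex -2.324 2.079 2.504
vertex -2.014 3.026 2.671
vertex -1.383 2.354 2.259
endloop
endfacet
facet normal 0.318 -0.931 0.177
outer loop
vertex -2.324 2.079 2.504
vertex -1.383 2.354 2.259
vertex -1.546 2.634 4.029
endloop
endfacet

endsolid


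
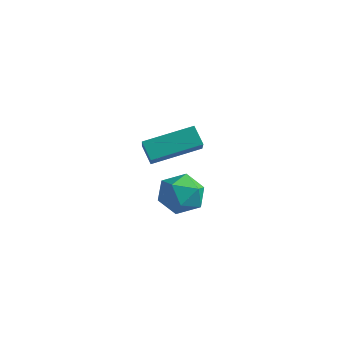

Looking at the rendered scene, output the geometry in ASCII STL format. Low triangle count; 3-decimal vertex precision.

solid 
facet normal -0.500 0.591 -0.633
outer loop
vertex -1.828 2.664 -0.583
vertex -0.635 4.273 -0.024
vertex -1.225 2.451 -1.258
endloop
endfacet
facet normal -0.574 -0.774 -0.269
outer loop
vertex -0.545 1.647 -0.396
vertex -1.828 2.664 -0.583
vertex -1.225 2.451 -1.258
endloop
endfacet
facet normal -0.499 0.591 -0.634
outer loop
vertex -1.225 2.451 -1.258
vertex -0.635 4.273 -0.024
vertex -0.031 4.06 -0.698
endloop
endfacet
facet normal 0.649 -0.229 -0.726
outer loop
vertex -0.031 4.06 -0.698
vertex -0.545 1.647 -0.396
vertex -1.225 2.451 -1.258
endloop
endfacet
facet normal -0.649 0.229 0.726
outer loop
vertex -1.828 2.664 -0.583
vertex 0.045 3.469 0.838
vertex -0.635 4.273 -0.024
endloop
endfacet
facet normal -0.574 -0.773 -0.270
outer loop
vertex -1.149 1.86 0.278
vertex -1.828 2.664 -0.583
vertex -0.545 1.647 -0.396
endloop
endfacet
facet normal -0.649 0.229 0.726
outer loop
vertex -1.149 1.86 0.278
vertex 0.045 3.469 0.838
vertex -1.828 2.664 -0.583
endloop
endfacet
facet normal 0.573 0.774 0.269
outer loop
vertex -0.635 4.273 -0.024
vertex 0.045 3.469 0.838
vertex -0.031 4.06 -0.698
endloop
endfacet
facet normal 0.649 -0.229 -0.726
outer loop
vertex 0.648 3.256 0.163
vertex -0.545 1.647 -0.396
vertex -0.031 4.06 -0.698
endloop
endfacet
facet normal 0.574 0.773 0.269
outer loop
vertex -0.031 4.06 -0.698
vertex 0.045 3.469 0.838
vertex 0.648 3.256 0.163
endloop
endfacet
facet normal 0.499 -0.590 0.634
outer loop
vertex 0.648 3.256 0.163
vertex -1.149 1.86 0.278
vertex -0.545 1.647 -0.396
endloop
endfacet
facet normal 0.500 -0.591 0.633
outer loop
vertex 0.045 3.469 0.838
vertex -1.149 1.86 0.278
vertex 0.648 3.256 0.163
endloop
endfacet
facet normal -0.127 0.900 0.417
outer loop
vertex 2.46 -0.291 0.559
vertex 2.913 -0.581 1.324
vertex 3.388 -0.188 0.62
endloop
endfacet
facet normal -0.086 0.952 -0.294
outer loop
vertex 2.46 -0.291 0.559
vertex 3.388 -0.188 0.62
vertex 3.0 -0.471 -0.183
endloop
endfacet
facet normal -0.606 0.551 -0.574
outer loop
vertex 2.46 -0.291 0.559
vertex 3.0 -0.471 -0.183
vertex 2.286 -1.039 0.025
endloop
endfacet
facet normal -0.967 0.252 -0.038
outer loop
vertex 2.46 -0.291 0.559
vertex 2.286 -1.039 0.025
vertex 2.232 -1.106 0.957
endloop
endfacet
facet normal -0.671 0.468 0.575
outer loop
vertex 2.46 -0.291 0.559
vertex 2.232 -1.106 0.957
vertex 2.913 -0.581 1.324
endloop
endfacet
facet normal 0.540 0.677 -0.500
outer loop
vertex 3.0 -0.471 -0.183
vertex 3.388 -0.188 0.62
vertex 3.788 -0.874 0.123
endloop
endfacet
facet normal 0.473 0.594 0.651
outer loop
vertex 3.388 -0.188 0.62
vertex 2.913 -0.581 1.324
vertex 3.734 -0.941 1.055
endloop
endfacet
facet normal -0.407 -0.107 0.907
outer loop
vertex 2.913 -0.581 1.324
vertex 2.232 -1.106 0.957
vertex 3.02 -1.509 1.263
endloop
endfacet
facet normal -0.886 -0.456 -0.084
outer loop
vertex 2.232 -1.106 0.957
vertex 2.286 -1.039 0.025
vertex 2.632 -1.792 0.46
endloop
endfacet
facet normal -0.300 0.028 -0.953
outer loop
vertex 2.286 -1.039 0.025
vertex 3.0 -0.471 -0.183
vertex 3.107 -1.399 -0.244
endloop
endfacet
facet normal 0.967 -0.252 0.038
outer loop
vertex 3.56 -1.689 0.521
vertex 3.788 -0.874 0.123
vertex 3.734 -0.941 1.055
endloop
endfacet
facet normal 0.606 -0.551 0.574
outer loop
vertex 3.56 -1.689 0.521
vertex 3.734 -0.941 1.055
vertex 3.02 -1.509 1.263
endloop
endfacet
facet normal 0.086 -0.952 0.294
outer loop
vertex 3.56 -1.689 0.521
vertex 3.02 -1.509 1.263
vertex 2.632 -1.792 0.46
endloop
endfacet
facet normal 0.127 -0.900 -0.417
outer loop
vertex 3.56 -1.689 0.521
vertex 2.632 -1.792 0.46
vertex 3.107 -1.399 -0.244
endloop
endfacet
facet normal 0.671 -0.468 -0.575
outer loop
vertex 3.56 -1.689 0.521
vertex 3.107 -1.399 -0.244
vertex 3.788 -0.874 0.123
endloop
endfacet
facet normal 0.886 0.456 0.084
outer loop
vertex 3.734 -0.941 1.055
vertex 3.788 -0.874 0.123
vertex 3.388 -0.188 0.62
endloop
endfacet
facet normal 0.300 -0.028 0.953
outer loop
vertex 3.02 -1.509 1.263
vertex 3.734 -0.941 1.055
vertex 2.913 -0.581 1.324
endloop
endfacet
facet normal -0.540 -0.677 0.500
outer loop
vertex 2.632 -1.792 0.46
vertex 3.02 -1.509 1.263
vertex 2.232 -1.106 0.957
endloop
endfacet
facet normal -0.473 -0.594 -0.651
outer loop
vertex 3.107 -1.399 -0.244
vertex 2.632 -1.792 0.46
vertex 2.286 -1.039 0.025
endloop
endfacet
facet normal 0.407 0.107 -0.907
outer loop
vertex 3.788 -0.874 0.123
vertex 3.107 -1.399 -0.244
vertex 3.0 -0.471 -0.183
endloop
endfacet

endsolid


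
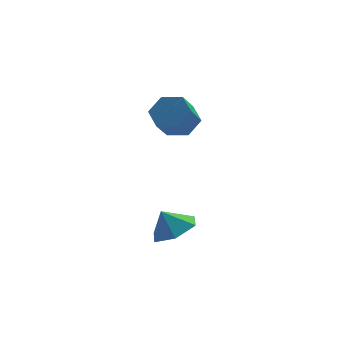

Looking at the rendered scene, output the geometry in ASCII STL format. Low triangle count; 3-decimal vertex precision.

solid 
facet normal 0.471 0.503 -0.725
outer loop
vertex 1.389 1.133 3.998
vertex 0.818 0.867 3.442
vertex 0.694 1.585 3.86
endloop
endfacet
facet normal 0.307 0.677 0.669
outer loop
vertex 1.389 1.133 3.998
vertex 0.694 1.585 3.86
vertex 0.833 0.54 4.853
endloop
endfacet
facet normal 0.307 0.677 0.669
outer loop
vertex 0.833 0.54 4.853
vertex 0.694 1.585 3.86
vertex 0.138 0.992 4.715
endloop
endfacet
facet normal -0.471 -0.502 0.726
outer loop
vertex 0.833 0.54 4.853
vertex 0.138 0.992 4.715
vertex 0.262 0.273 4.298
endloop
endfacet
facet normal 0.470 0.503 -0.725
outer loop
vertex 0.694 1.585 3.86
vertex 0.818 0.867 3.442
vertex 0.123 1.318 3.304
endloop
endfacet
facet normal -0.563 0.804 0.192
outer loop
vertex 0.694 1.585 3.86
vertex 0.123 1.318 3.304
vertex 0.138 0.992 4.715
endloop
endfacet
facet normal -0.563 0.804 0.192
outer loop
vertex 0.138 0.992 4.715
vertex 0.123 1.318 3.304
vertex -0.433 0.725 4.159
endloop
endfacet
facet normal -0.471 -0.502 0.725
outer loop
vertex 0.138 0.992 4.715
vertex -0.433 0.725 4.159
vertex 0.262 0.273 4.298
endloop
endfacet
facet normal 0.470 0.503 -0.726
outer loop
vertex 0.123 1.318 3.304
vertex 0.818 0.867 3.442
vertex 0.247 0.6 2.887
endloop
endfacet
facet normal -0.870 0.127 -0.477
outer loop
vertex 0.123 1.318 3.304
vertex 0.247 0.6 2.887
vertex -0.433 0.725 4.159
endloop
endfacet
facet normal -0.870 0.127 -0.477
outer loop
vertex -0.433 0.725 4.159
vertex 0.247 0.6 2.887
vertex -0.309 0.007 3.742
endloop
endfacet
facet normal -0.472 -0.502 0.725
outer loop
vertex -0.433 0.725 4.159
vertex -0.309 0.007 3.742
vertex 0.262 0.273 4.298
endloop
endfacet
facet normal 0.471 0.502 -0.726
outer loop
vertex 0.247 0.6 2.887
vertex 0.818 0.867 3.442
vertex 0.942 0.148 3.025
endloop
endfacet
facet normal -0.307 -0.677 -0.669
outer loop
vertex 0.247 0.6 2.887
vertex 0.942 0.148 3.025
vertex -0.309 0.007 3.742
endloop
endfacet
facet normal -0.307 -0.677 -0.669
outer loop
vertex -0.309 0.007 3.742
vertex 0.942 0.148 3.025
vertex 0.386 -0.445 3.88
endloop
endfacet
facet normal -0.471 -0.503 0.725
outer loop
vertex -0.309 0.007 3.742
vertex 0.386 -0.445 3.88
vertex 0.262 0.273 4.298
endloop
endfacet
facet normal 0.471 0.502 -0.725
outer loop
vertex 0.942 0.148 3.025
vertex 0.818 0.867 3.442
vertex 1.513 0.415 3.581
endloop
endfacet
facet normal 0.563 -0.804 -0.192
outer loop
vertex 0.942 0.148 3.025
vertex 1.513 0.415 3.581
vertex 0.386 -0.445 3.88
endloop
endfacet
facet normal 0.563 -0.804 -0.192
outer loop
vertex 0.386 -0.445 3.88
vertex 1.513 0.415 3.581
vertex 0.957 -0.178 4.436
endloop
endfacet
facet normal -0.470 -0.503 0.725
outer loop
vertex 0.386 -0.445 3.88
vertex 0.957 -0.178 4.436
vertex 0.262 0.273 4.298
endloop
endfacet
facet normal 0.472 0.502 -0.725
outer loop
vertex 1.513 0.415 3.581
vertex 0.818 0.867 3.442
vertex 1.389 1.133 3.998
endloop
endfacet
facet normal 0.870 -0.127 0.477
outer loop
vertex 1.513 0.415 3.581
vertex 1.389 1.133 3.998
vertex 0.957 -0.178 4.436
endloop
endfacet
facet normal 0.870 -0.127 0.477
outer loop
vertex 0.957 -0.178 4.436
vertex 1.389 1.133 3.998
vertex 0.833 0.54 4.853
endloop
endfacet
facet normal -0.470 -0.503 0.726
outer loop
vertex 0.957 -0.178 4.436
vertex 0.833 0.54 4.853
vertex 0.262 0.273 4.298
endloop
endfacet
facet normal 0.437 -0.212 -0.874
outer loop
vertex 0.564 -2.234 -0.381
vertex -0.065 -1.64 -0.84
vertex 0.784 -1.287 -0.501
endloop
endfacet
facet normal 0.394 0.025 0.919
outer loop
vertex 0.564 -2.234 -0.381
vertex 0.784 -1.287 -0.501
vertex -0.515 -1.42 0.06
endloop
endfacet
facet normal 0.437 -0.213 -0.874
outer loop
vertex 0.784 -1.287 -0.501
vertex -0.065 -1.64 -0.84
vertex 0.155 -0.692 -0.961
endloop
endfacet
facet normal 0.208 0.727 0.655
outer loop
vertex 0.784 -1.287 -0.501
vertex 0.155 -0.692 -0.961
vertex -0.515 -1.42 0.06
endloop
endfacet
facet normal 0.437 -0.213 -0.874
outer loop
vertex 0.155 -0.692 -0.961
vertex -0.065 -1.64 -0.84
vertex -0.694 -1.045 -1.3
endloop
endfacet
facet normal -0.464 0.836 0.292
outer loop
vertex 0.155 -0.692 -0.961
vertex -0.694 -1.045 -1.3
vertex -0.515 -1.42 0.06
endloop
endfacet
facet normal 0.437 -0.213 -0.874
outer loop
vertex -0.694 -1.045 -1.3
vertex -0.065 -1.64 -0.84
vertex -0.914 -1.992 -1.179
endloop
endfacet
facet normal -0.950 0.245 0.193
outer loop
vertex -0.694 -1.045 -1.3
vertex -0.914 -1.992 -1.179
vertex -0.515 -1.42 0.06
endloop
endfacet
facet normal 0.437 -0.213 -0.874
outer loop
vertex -0.914 -1.992 -1.179
vertex -0.065 -1.64 -0.84
vertex -0.285 -2.587 -0.719
endloop
endfacet
facet normal -0.764 -0.455 0.456
outer loop
vertex -0.914 -1.992 -1.179
vertex -0.285 -2.587 -0.719
vertex -0.515 -1.42 0.06
endloop
endfacet
facet normal 0.437 -0.213 -0.874
outer loop
vertex -0.285 -2.587 -0.719
vertex -0.065 -1.64 -0.84
vertex 0.564 -2.234 -0.381
endloop
endfacet
facet normal -0.091 -0.565 0.820
outer loop
vertex -0.285 -2.587 -0.719
vertex 0.564 -2.234 -0.381
vertex -0.515 -1.42 0.06
endloop
endfacet

endsolid


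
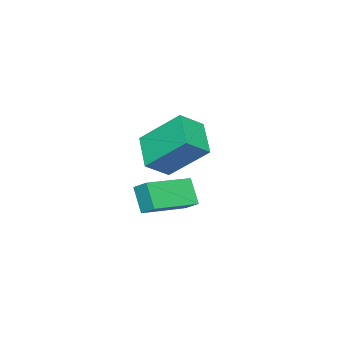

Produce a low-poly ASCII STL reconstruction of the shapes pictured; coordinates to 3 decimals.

solid 
facet normal -0.925 0.335 -0.180
outer loop
vertex -0.952 1.797 -0.761
vertex -0.794 2.502 -0.258
vertex -0.513 2.446 -1.81
endloop
endfacet
facet normal -0.180 -0.801 -0.571
outer loop
vertex 1.494 1.718 -1.422
vertex -0.952 1.797 -0.761
vertex -0.513 2.446 -1.81
endloop
endfacet
facet normal -0.925 0.335 -0.180
outer loop
vertex -0.513 2.446 -1.81
vertex -0.794 2.502 -0.258
vertex -0.355 3.151 -1.308
endloop
endfacet
facet normal 0.335 0.496 -0.801
outer loop
vertex -0.355 3.151 -1.308
vertex 1.494 1.718 -1.422
vertex -0.513 2.446 -1.81
endloop
endfacet
facet normal -0.335 -0.496 0.801
outer loop
vertex -0.952 1.797 -0.761
vertex 1.213 1.774 0.13
vertex -0.794 2.502 -0.258
endloop
endfacet
facet normal -0.180 -0.801 -0.571
outer loop
vertex 1.055 1.069 -0.372
vertex -0.952 1.797 -0.761
vertex 1.494 1.718 -1.422
endloop
endfacet
facet normal -0.335 -0.496 0.801
outer loop
vertex 1.055 1.069 -0.372
vertex 1.213 1.774 0.13
vertex -0.952 1.797 -0.761
endloop
endfacet
facet normal 0.180 0.801 0.571
outer loop
vertex -0.794 2.502 -0.258
vertex 1.213 1.774 0.13
vertex -0.355 3.151 -1.308
endloop
endfacet
facet normal 0.335 0.496 -0.801
outer loop
vertex 1.652 2.423 -0.919
vertex 1.494 1.718 -1.422
vertex -0.355 3.151 -1.308
endloop
endfacet
facet normal 0.180 0.801 0.571
outer loop
vertex -0.355 3.151 -1.308
vertex 1.213 1.774 0.13
vertex 1.652 2.423 -0.919
endloop
endfacet
facet normal 0.925 -0.335 0.179
outer loop
vertex 1.652 2.423 -0.919
vertex 1.055 1.069 -0.372
vertex 1.494 1.718 -1.422
endloop
endfacet
facet normal 0.925 -0.335 0.180
outer loop
vertex 1.213 1.774 0.13
vertex 1.055 1.069 -0.372
vertex 1.652 2.423 -0.919
endloop
endfacet
facet normal -0.653 -0.589 0.475
outer loop
vertex 2.287 2.2 3.052
vertex 1.93 3.763 4.499
vertex 1.371 2.645 2.345
endloop
endfacet
facet normal 0.165 -0.724 -0.670
outer loop
vertex 2.45 3.617 1.561
vertex 2.287 2.2 3.052
vertex 1.371 2.645 2.345
endloop
endfacet
facet normal -0.654 -0.589 0.475
outer loop
vertex 1.371 2.645 2.345
vertex 1.93 3.763 4.499
vertex 1.014 4.209 3.791
endloop
endfacet
facet normal -0.738 0.359 -0.571
outer loop
vertex 1.014 4.209 3.791
vertex 2.45 3.617 1.561
vertex 1.371 2.645 2.345
endloop
endfacet
facet normal 0.738 -0.360 0.571
outer loop
vertex 2.287 2.2 3.052
vertex 3.009 4.735 3.715
vertex 1.93 3.763 4.499
endloop
endfacet
facet normal 0.165 -0.724 -0.670
outer loop
vertex 3.366 3.171 2.269
vertex 2.287 2.2 3.052
vertex 2.45 3.617 1.561
endloop
endfacet
facet normal 0.738 -0.360 0.571
outer loop
vertex 3.366 3.171 2.269
vertex 3.009 4.735 3.715
vertex 2.287 2.2 3.052
endloop
endfacet
facet normal -0.165 0.724 0.670
outer loop
vertex 1.93 3.763 4.499
vertex 3.009 4.735 3.715
vertex 1.014 4.209 3.791
endloop
endfacet
facet normal -0.738 0.360 -0.571
outer loop
vertex 2.093 5.18 3.008
vertex 2.45 3.617 1.561
vertex 1.014 4.209 3.791
endloop
endfacet
facet normal -0.165 0.724 0.670
outer loop
vertex 1.014 4.209 3.791
vertex 3.009 4.735 3.715
vertex 2.093 5.18 3.008
endloop
endfacet
facet normal 0.654 0.589 -0.475
outer loop
vertex 2.093 5.18 3.008
vertex 3.366 3.171 2.269
vertex 2.45 3.617 1.561
endloop
endfacet
facet normal 0.653 0.589 -0.476
outer loop
vertex 3.009 4.735 3.715
vertex 3.366 3.171 2.269
vertex 2.093 5.18 3.008
endloop
endfacet

endsolid


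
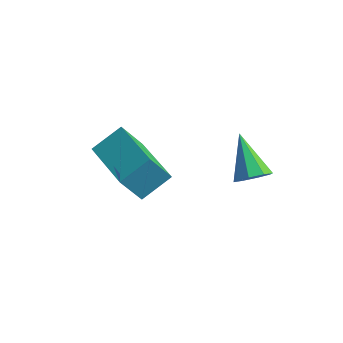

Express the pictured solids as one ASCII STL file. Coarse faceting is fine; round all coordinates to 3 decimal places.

solid 
facet normal 0.630 -0.450 -0.633
outer loop
vertex 3.084 -0.92 3.761
vertex 2.642 -0.857 3.276
vertex 3.138 -0.487 3.507
endloop
endfacet
facet normal 0.514 0.385 0.766
outer loop
vertex 3.084 -0.92 3.761
vertex 3.138 -0.487 3.507
vertex 1.558 -0.083 4.364
endloop
endfacet
facet normal 0.630 -0.450 -0.633
outer loop
vertex 3.138 -0.487 3.507
vertex 2.642 -0.857 3.276
vertex 2.901 -0.27 3.117
endloop
endfacet
facet normal 0.373 0.888 0.268
outer loop
vertex 3.138 -0.487 3.507
vertex 2.901 -0.27 3.117
vertex 1.558 -0.083 4.364
endloop
endfacet
facet normal 0.630 -0.450 -0.633
outer loop
vertex 2.901 -0.27 3.117
vertex 2.642 -0.857 3.276
vertex 2.512 -0.397 2.82
endloop
endfacet
facet normal -0.111 0.958 -0.264
outer loop
vertex 2.901 -0.27 3.117
vertex 2.512 -0.397 2.82
vertex 1.558 -0.083 4.364
endloop
endfacet
facet normal 0.631 -0.449 -0.633
outer loop
vertex 2.512 -0.397 2.82
vertex 2.642 -0.857 3.276
vertex 2.2 -0.793 2.79
endloop
endfacet
facet normal -0.653 0.554 -0.516
outer loop
vertex 2.512 -0.397 2.82
vertex 2.2 -0.793 2.79
vertex 1.558 -0.083 4.364
endloop
endfacet
facet normal 0.630 -0.450 -0.633
outer loop
vertex 2.2 -0.793 2.79
vertex 2.642 -0.857 3.276
vertex 2.146 -1.226 3.044
endloop
endfacet
facet normal -0.935 -0.085 -0.343
outer loop
vertex 2.2 -0.793 2.79
vertex 2.146 -1.226 3.044
vertex 1.558 -0.083 4.364
endloop
endfacet
facet normal 0.630 -0.449 -0.633
outer loop
vertex 2.146 -1.226 3.044
vertex 2.642 -0.857 3.276
vertex 2.383 -1.443 3.434
endloop
endfacet
facet normal -0.794 -0.588 0.155
outer loop
vertex 2.146 -1.226 3.044
vertex 2.383 -1.443 3.434
vertex 1.558 -0.083 4.364
endloop
endfacet
facet normal 0.630 -0.449 -0.633
outer loop
vertex 2.383 -1.443 3.434
vertex 2.642 -0.857 3.276
vertex 2.772 -1.316 3.731
endloop
endfacet
facet normal -0.310 -0.658 0.687
outer loop
vertex 2.383 -1.443 3.434
vertex 2.772 -1.316 3.731
vertex 1.558 -0.083 4.364
endloop
endfacet
facet normal 0.631 -0.449 -0.633
outer loop
vertex 2.772 -1.316 3.731
vertex 2.642 -0.857 3.276
vertex 3.084 -0.92 3.761
endloop
endfacet
facet normal 0.232 -0.254 0.939
outer loop
vertex 2.772 -1.316 3.731
vertex 3.084 -0.92 3.761
vertex 1.558 -0.083 4.364
endloop
endfacet
facet normal -0.883 0.463 -0.081
outer loop
vertex -1.756 -1.987 4.327
vertex -1.345 -1.405 3.18
vertex -2.211 -2.971 3.664
endloop
endfacet
facet normal -0.304 -0.432 0.849
outer loop
vertex -0.295 -3.975 3.84
vertex -1.756 -1.987 4.327
vertex -2.211 -2.971 3.664
endloop
endfacet
facet normal -0.883 0.463 -0.081
outer loop
vertex -2.211 -2.971 3.664
vertex -1.345 -1.405 3.18
vertex -1.8 -2.388 2.518
endloop
endfacet
facet normal -0.358 -0.774 -0.522
outer loop
vertex -1.8 -2.388 2.518
vertex -0.295 -3.975 3.84
vertex -2.211 -2.971 3.664
endloop
endfacet
facet normal 0.358 0.775 0.521
outer loop
vertex -1.756 -1.987 4.327
vertex 0.571 -2.409 3.356
vertex -1.345 -1.405 3.18
endloop
endfacet
facet normal -0.304 -0.431 0.849
outer loop
vertex 0.16 -2.992 4.502
vertex -1.756 -1.987 4.327
vertex -0.295 -3.975 3.84
endloop
endfacet
facet normal 0.358 0.774 0.522
outer loop
vertex 0.16 -2.992 4.502
vertex 0.571 -2.409 3.356
vertex -1.756 -1.987 4.327
endloop
endfacet
facet normal 0.304 0.431 -0.849
outer loop
vertex -1.345 -1.405 3.18
vertex 0.571 -2.409 3.356
vertex -1.8 -2.388 2.518
endloop
endfacet
facet normal -0.359 -0.774 -0.521
outer loop
vertex 0.116 -3.393 2.693
vertex -0.295 -3.975 3.84
vertex -1.8 -2.388 2.518
endloop
endfacet
facet normal 0.304 0.432 -0.849
outer loop
vertex -1.8 -2.388 2.518
vertex 0.571 -2.409 3.356
vertex 0.116 -3.393 2.693
endloop
endfacet
facet normal 0.883 -0.463 0.081
outer loop
vertex 0.116 -3.393 2.693
vertex 0.16 -2.992 4.502
vertex -0.295 -3.975 3.84
endloop
endfacet
facet normal 0.883 -0.463 0.081
outer loop
vertex 0.571 -2.409 3.356
vertex 0.16 -2.992 4.502
vertex 0.116 -3.393 2.693
endloop
endfacet

endsolid


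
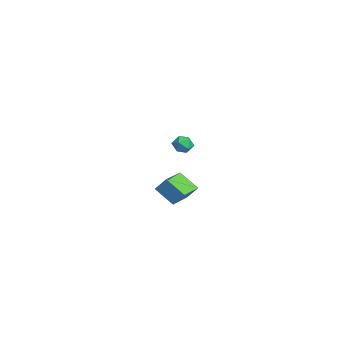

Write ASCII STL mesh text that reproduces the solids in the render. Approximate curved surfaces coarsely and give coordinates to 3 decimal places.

solid 
facet normal -0.541 -0.581 0.609
outer loop
vertex 3.856 1.016 1.801
vertex 2.727 1.934 1.674
vertex 3.534 0.514 1.036
endloop
endfacet
facet normal 0.773 -0.628 0.087
outer loop
vertex 4.253 1.286 0.226
vertex 3.856 1.016 1.801
vertex 3.534 0.514 1.036
endloop
endfacet
facet normal -0.541 -0.581 0.609
outer loop
vertex 3.534 0.514 1.036
vertex 2.727 1.934 1.674
vertex 2.405 1.432 0.909
endloop
endfacet
facet normal -0.332 -0.518 -0.788
outer loop
vertex 2.405 1.432 0.909
vertex 4.253 1.286 0.226
vertex 3.534 0.514 1.036
endloop
endfacet
facet normal 0.332 0.518 0.788
outer loop
vertex 3.856 1.016 1.801
vertex 3.446 2.706 0.864
vertex 2.727 1.934 1.674
endloop
endfacet
facet normal 0.773 -0.628 0.087
outer loop
vertex 4.575 1.788 0.991
vertex 3.856 1.016 1.801
vertex 4.253 1.286 0.226
endloop
endfacet
facet normal 0.332 0.518 0.788
outer loop
vertex 4.575 1.788 0.991
vertex 3.446 2.706 0.864
vertex 3.856 1.016 1.801
endloop
endfacet
facet normal -0.773 0.628 -0.087
outer loop
vertex 2.727 1.934 1.674
vertex 3.446 2.706 0.864
vertex 2.405 1.432 0.909
endloop
endfacet
facet normal -0.332 -0.518 -0.788
outer loop
vertex 3.124 2.204 0.099
vertex 4.253 1.286 0.226
vertex 2.405 1.432 0.909
endloop
endfacet
facet normal -0.773 0.628 -0.087
outer loop
vertex 2.405 1.432 0.909
vertex 3.446 2.706 0.864
vertex 3.124 2.204 0.099
endloop
endfacet
facet normal 0.541 0.581 -0.609
outer loop
vertex 3.124 2.204 0.099
vertex 4.575 1.788 0.991
vertex 4.253 1.286 0.226
endloop
endfacet
facet normal 0.541 0.581 -0.609
outer loop
vertex 3.446 2.706 0.864
vertex 4.575 1.788 0.991
vertex 3.124 2.204 0.099
endloop
endfacet
facet normal -0.475 0.878 -0.061
outer loop
vertex -3.306 3.895 0.782
vertex -3.84 3.591 0.564
vertex -3.756 3.681 1.204
endloop
endfacet
facet normal 0.010 0.887 0.461
outer loop
vertex -3.306 3.895 0.782
vertex -3.756 3.681 1.204
vertex -3.122 3.605 1.336
endloop
endfacet
facet normal 0.648 0.742 0.173
outer loop
vertex -3.306 3.895 0.782
vertex -3.122 3.605 1.336
vertex -2.815 3.467 0.778
endloop
endfacet
facet normal 0.556 0.643 -0.526
outer loop
vertex -3.306 3.895 0.782
vertex -2.815 3.467 0.778
vertex -3.258 3.459 0.3
endloop
endfacet
facet normal -0.140 0.727 -0.672
outer loop
vertex -3.306 3.895 0.782
vertex -3.258 3.459 0.3
vertex -3.84 3.591 0.564
endloop
endfacet
facet normal -0.148 0.364 0.920
outer loop
vertex -3.122 3.605 1.336
vertex -3.756 3.681 1.204
vertex -3.542 3.121 1.46
endloop
endfacet
facet normal -0.935 0.348 0.074
outer loop
vertex -3.756 3.681 1.204
vertex -3.84 3.591 0.564
vertex -3.985 3.113 0.982
endloop
endfacet
facet normal -0.391 0.105 -0.914
outer loop
vertex -3.84 3.591 0.564
vertex -3.258 3.459 0.3
vertex -3.678 2.975 0.424
endloop
endfacet
facet normal 0.733 -0.030 -0.679
outer loop
vertex -3.258 3.459 0.3
vertex -2.815 3.467 0.778
vertex -3.044 2.899 0.556
endloop
endfacet
facet normal 0.882 0.129 0.453
outer loop
vertex -2.815 3.467 0.778
vertex -3.122 3.605 1.336
vertex -2.96 2.989 1.196
endloop
endfacet
facet normal -0.556 -0.643 0.526
outer loop
vertex -3.494 2.685 0.978
vertex -3.542 3.121 1.46
vertex -3.985 3.113 0.982
endloop
endfacet
facet normal -0.648 -0.742 -0.173
outer loop
vertex -3.494 2.685 0.978
vertex -3.985 3.113 0.982
vertex -3.678 2.975 0.424
endloop
endfacet
facet normal -0.010 -0.887 -0.461
outer loop
vertex -3.494 2.685 0.978
vertex -3.678 2.975 0.424
vertex -3.044 2.899 0.556
endloop
endfacet
facet normal 0.475 -0.878 0.061
outer loop
vertex -3.494 2.685 0.978
vertex -3.044 2.899 0.556
vertex -2.96 2.989 1.196
endloop
endfacet
facet normal 0.140 -0.727 0.672
outer loop
vertex -3.494 2.685 0.978
vertex -2.96 2.989 1.196
vertex -3.542 3.121 1.46
endloop
endfacet
facet normal -0.733 0.030 0.679
outer loop
vertex -3.985 3.113 0.982
vertex -3.542 3.121 1.46
vertex -3.756 3.681 1.204
endloop
endfacet
facet normal -0.882 -0.129 -0.453
outer loop
vertex -3.678 2.975 0.424
vertex -3.985 3.113 0.982
vertex -3.84 3.591 0.564
endloop
endfacet
facet normal 0.148 -0.364 -0.920
outer loop
vertex -3.044 2.899 0.556
vertex -3.678 2.975 0.424
vertex -3.258 3.459 0.3
endloop
endfacet
facet normal 0.935 -0.348 -0.074
outer loop
vertex -2.96 2.989 1.196
vertex -3.044 2.899 0.556
vertex -2.815 3.467 0.778
endloop
endfacet
facet normal 0.391 -0.105 0.914
outer loop
vertex -3.542 3.121 1.46
vertex -2.96 2.989 1.196
vertex -3.122 3.605 1.336
endloop
endfacet

endsolid


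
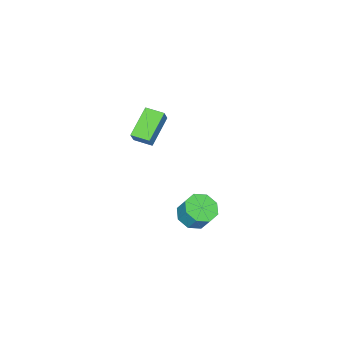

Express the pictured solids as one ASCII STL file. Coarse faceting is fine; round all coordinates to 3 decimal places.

solid 
facet normal -0.101 -0.509 -0.855
outer loop
vertex 4.147 2.983 -1.122
vertex 3.303 3.31 -1.217
vertex 4.131 3.582 -1.477
endloop
endfacet
facet normal 0.995 -0.031 -0.098
outer loop
vertex 4.147 2.983 -1.122
vertex 4.131 3.582 -1.477
vertex 4.261 3.564 -0.148
endloop
endfacet
facet normal 0.995 -0.033 -0.098
outer loop
vertex 4.261 3.564 -0.148
vertex 4.131 3.582 -1.477
vertex 4.246 4.163 -0.503
endloop
endfacet
facet normal 0.100 0.509 0.855
outer loop
vertex 4.261 3.564 -0.148
vertex 4.246 4.163 -0.503
vertex 3.417 3.89 -0.243
endloop
endfacet
facet normal -0.101 -0.510 -0.854
outer loop
vertex 4.131 3.582 -1.477
vertex 3.303 3.31 -1.217
vertex 3.63 4.021 -1.68
endloop
endfacet
facet normal 0.687 0.585 -0.430
outer loop
vertex 4.131 3.582 -1.477
vertex 3.63 4.021 -1.68
vertex 4.246 4.163 -0.503
endloop
endfacet
facet normal 0.687 0.585 -0.430
outer loop
vertex 4.246 4.163 -0.503
vertex 3.63 4.021 -1.68
vertex 3.745 4.602 -0.706
endloop
endfacet
facet normal 0.100 0.510 0.855
outer loop
vertex 4.246 4.163 -0.503
vertex 3.745 4.602 -0.706
vertex 3.417 3.89 -0.243
endloop
endfacet
facet normal -0.101 -0.510 -0.854
outer loop
vertex 3.63 4.021 -1.68
vertex 3.303 3.31 -1.217
vertex 2.937 4.044 -1.612
endloop
endfacet
facet normal -0.022 0.860 -0.510
outer loop
vertex 3.63 4.021 -1.68
vertex 2.937 4.044 -1.612
vertex 3.745 4.602 -0.706
endloop
endfacet
facet normal -0.022 0.860 -0.510
outer loop
vertex 3.745 4.602 -0.706
vertex 2.937 4.044 -1.612
vertex 3.052 4.625 -0.638
endloop
endfacet
facet normal 0.101 0.509 0.855
outer loop
vertex 3.745 4.602 -0.706
vertex 3.052 4.625 -0.638
vertex 3.417 3.89 -0.243
endloop
endfacet
facet normal -0.101 -0.510 -0.854
outer loop
vertex 2.937 4.044 -1.612
vertex 3.303 3.31 -1.217
vertex 2.459 3.636 -1.312
endloop
endfacet
facet normal -0.720 0.630 -0.291
outer loop
vertex 2.937 4.044 -1.612
vertex 2.459 3.636 -1.312
vertex 3.052 4.625 -0.638
endloop
endfacet
facet normal -0.720 0.630 -0.292
outer loop
vertex 3.052 4.625 -0.638
vertex 2.459 3.636 -1.312
vertex 2.573 4.217 -0.338
endloop
endfacet
facet normal 0.101 0.509 0.855
outer loop
vertex 3.052 4.625 -0.638
vertex 2.573 4.217 -0.338
vertex 3.417 3.89 -0.243
endloop
endfacet
facet normal -0.100 -0.509 -0.855
outer loop
vertex 2.459 3.636 -1.312
vertex 3.303 3.31 -1.217
vertex 2.474 3.037 -0.957
endloop
endfacet
facet normal -0.995 0.033 0.097
outer loop
vertex 2.459 3.636 -1.312
vertex 2.474 3.037 -0.957
vertex 2.573 4.217 -0.338
endloop
endfacet
facet normal -0.995 0.032 0.098
outer loop
vertex 2.573 4.217 -0.338
vertex 2.474 3.037 -0.957
vertex 2.589 3.618 0.017
endloop
endfacet
facet normal 0.101 0.509 0.855
outer loop
vertex 2.573 4.217 -0.338
vertex 2.589 3.618 0.017
vertex 3.417 3.89 -0.243
endloop
endfacet
facet normal -0.100 -0.510 -0.855
outer loop
vertex 2.474 3.037 -0.957
vertex 3.303 3.31 -1.217
vertex 2.975 2.598 -0.754
endloop
endfacet
facet normal -0.687 -0.585 0.430
outer loop
vertex 2.474 3.037 -0.957
vertex 2.975 2.598 -0.754
vertex 2.589 3.618 0.017
endloop
endfacet
facet normal -0.687 -0.585 0.430
outer loop
vertex 2.589 3.618 0.017
vertex 2.975 2.598 -0.754
vertex 3.09 3.179 0.22
endloop
endfacet
facet normal 0.101 0.510 0.854
outer loop
vertex 2.589 3.618 0.017
vertex 3.09 3.179 0.22
vertex 3.417 3.89 -0.243
endloop
endfacet
facet normal -0.101 -0.509 -0.855
outer loop
vertex 2.975 2.598 -0.754
vertex 3.303 3.31 -1.217
vertex 3.668 2.575 -0.822
endloop
endfacet
facet normal 0.022 -0.860 0.510
outer loop
vertex 2.975 2.598 -0.754
vertex 3.668 2.575 -0.822
vertex 3.09 3.179 0.22
endloop
endfacet
facet normal 0.022 -0.860 0.510
outer loop
vertex 3.09 3.179 0.22
vertex 3.668 2.575 -0.822
vertex 3.783 3.156 0.152
endloop
endfacet
facet normal 0.101 0.510 0.854
outer loop
vertex 3.09 3.179 0.22
vertex 3.783 3.156 0.152
vertex 3.417 3.89 -0.243
endloop
endfacet
facet normal -0.101 -0.509 -0.855
outer loop
vertex 3.668 2.575 -0.822
vertex 3.303 3.31 -1.217
vertex 4.147 2.983 -1.122
endloop
endfacet
facet normal 0.719 -0.631 0.291
outer loop
vertex 3.668 2.575 -0.822
vertex 4.147 2.983 -1.122
vertex 3.783 3.156 0.152
endloop
endfacet
facet normal 0.720 -0.630 0.291
outer loop
vertex 3.783 3.156 0.152
vertex 4.147 2.983 -1.122
vertex 4.261 3.564 -0.148
endloop
endfacet
facet normal 0.101 0.510 0.854
outer loop
vertex 3.783 3.156 0.152
vertex 4.261 3.564 -0.148
vertex 3.417 3.89 -0.243
endloop
endfacet
facet normal -0.845 -0.131 0.518
outer loop
vertex -2.266 -3.805 -0.149
vertex -2.485 -2.72 -0.231
vertex -2.738 -3.961 -0.959
endloop
endfacet
facet normal 0.197 -0.978 0.074
outer loop
vertex -1.055 -3.7 -1.989
vertex -2.266 -3.805 -0.149
vertex -2.738 -3.961 -0.959
endloop
endfacet
facet normal -0.846 -0.131 0.517
outer loop
vertex -2.738 -3.961 -0.959
vertex -2.485 -2.72 -0.231
vertex -2.956 -2.876 -1.041
endloop
endfacet
facet normal -0.496 -0.164 -0.853
outer loop
vertex -2.956 -2.876 -1.041
vertex -1.055 -3.7 -1.989
vertex -2.738 -3.961 -0.959
endloop
endfacet
facet normal 0.496 0.165 0.852
outer loop
vertex -2.266 -3.805 -0.149
vertex -0.802 -2.459 -1.261
vertex -2.485 -2.72 -0.231
endloop
endfacet
facet normal 0.197 -0.978 0.074
outer loop
vertex -0.584 -3.544 -1.179
vertex -2.266 -3.805 -0.149
vertex -1.055 -3.7 -1.989
endloop
endfacet
facet normal 0.496 0.164 0.852
outer loop
vertex -0.584 -3.544 -1.179
vertex -0.802 -2.459 -1.261
vertex -2.266 -3.805 -0.149
endloop
endfacet
facet normal -0.197 0.978 -0.074
outer loop
vertex -2.485 -2.72 -0.231
vertex -0.802 -2.459 -1.261
vertex -2.956 -2.876 -1.041
endloop
endfacet
facet normal -0.496 -0.165 -0.852
outer loop
vertex -1.274 -2.615 -2.071
vertex -1.055 -3.7 -1.989
vertex -2.956 -2.876 -1.041
endloop
endfacet
facet normal -0.197 0.978 -0.074
outer loop
vertex -2.956 -2.876 -1.041
vertex -0.802 -2.459 -1.261
vertex -1.274 -2.615 -2.071
endloop
endfacet
facet normal 0.846 0.132 -0.517
outer loop
vertex -1.274 -2.615 -2.071
vertex -0.584 -3.544 -1.179
vertex -1.055 -3.7 -1.989
endloop
endfacet
facet normal 0.845 0.131 -0.518
outer loop
vertex -0.802 -2.459 -1.261
vertex -0.584 -3.544 -1.179
vertex -1.274 -2.615 -2.071
endloop
endfacet

endsolid
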